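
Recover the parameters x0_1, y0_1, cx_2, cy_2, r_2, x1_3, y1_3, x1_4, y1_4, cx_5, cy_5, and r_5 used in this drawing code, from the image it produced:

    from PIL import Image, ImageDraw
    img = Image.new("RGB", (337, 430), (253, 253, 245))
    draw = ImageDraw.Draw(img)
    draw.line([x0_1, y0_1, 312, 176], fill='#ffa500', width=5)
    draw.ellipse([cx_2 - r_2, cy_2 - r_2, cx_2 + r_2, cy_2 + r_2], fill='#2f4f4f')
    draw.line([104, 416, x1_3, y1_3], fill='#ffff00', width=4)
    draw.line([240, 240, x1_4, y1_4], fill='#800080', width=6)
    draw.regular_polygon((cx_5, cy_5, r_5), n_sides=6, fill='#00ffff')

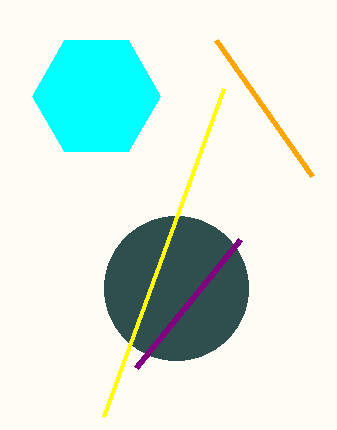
x0_1 = 216
y0_1 = 40
cx_2 = 176
cy_2 = 288
r_2 = 72
x1_3 = 224
y1_3 = 88
x1_4 = 136
y1_4 = 368
cx_5 = 96
cy_5 = 96
r_5 = 64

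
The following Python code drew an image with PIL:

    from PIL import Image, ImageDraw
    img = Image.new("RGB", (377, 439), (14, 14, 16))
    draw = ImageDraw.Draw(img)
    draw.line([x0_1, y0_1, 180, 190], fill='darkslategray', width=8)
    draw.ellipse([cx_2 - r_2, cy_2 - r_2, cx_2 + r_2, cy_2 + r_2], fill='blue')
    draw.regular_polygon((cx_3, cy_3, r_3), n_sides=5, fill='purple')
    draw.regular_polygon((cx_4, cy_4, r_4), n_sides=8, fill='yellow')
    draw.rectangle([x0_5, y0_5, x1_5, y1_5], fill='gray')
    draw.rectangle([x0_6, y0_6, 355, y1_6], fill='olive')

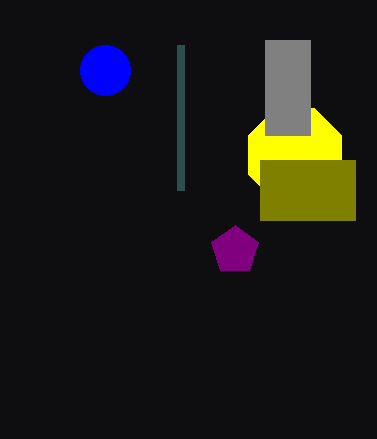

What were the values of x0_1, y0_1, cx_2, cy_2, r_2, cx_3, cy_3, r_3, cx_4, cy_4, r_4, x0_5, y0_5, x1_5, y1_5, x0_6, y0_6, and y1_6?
x0_1 = 180
y0_1 = 45
cx_2 = 105
cy_2 = 70
r_2 = 25
cx_3 = 235
cy_3 = 250
r_3 = 25
cx_4 = 295
cy_4 = 155
r_4 = 50
x0_5 = 265
y0_5 = 40
x1_5 = 310
y1_5 = 135
x0_6 = 260
y0_6 = 160
y1_6 = 220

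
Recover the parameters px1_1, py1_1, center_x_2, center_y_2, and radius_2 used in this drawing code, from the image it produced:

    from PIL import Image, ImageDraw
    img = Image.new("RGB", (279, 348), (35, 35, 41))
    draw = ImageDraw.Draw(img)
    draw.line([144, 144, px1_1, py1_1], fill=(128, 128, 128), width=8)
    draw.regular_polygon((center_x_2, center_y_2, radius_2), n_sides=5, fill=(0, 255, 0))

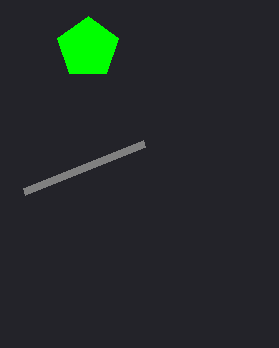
px1_1 = 24
py1_1 = 192
center_x_2 = 88
center_y_2 = 48
radius_2 = 32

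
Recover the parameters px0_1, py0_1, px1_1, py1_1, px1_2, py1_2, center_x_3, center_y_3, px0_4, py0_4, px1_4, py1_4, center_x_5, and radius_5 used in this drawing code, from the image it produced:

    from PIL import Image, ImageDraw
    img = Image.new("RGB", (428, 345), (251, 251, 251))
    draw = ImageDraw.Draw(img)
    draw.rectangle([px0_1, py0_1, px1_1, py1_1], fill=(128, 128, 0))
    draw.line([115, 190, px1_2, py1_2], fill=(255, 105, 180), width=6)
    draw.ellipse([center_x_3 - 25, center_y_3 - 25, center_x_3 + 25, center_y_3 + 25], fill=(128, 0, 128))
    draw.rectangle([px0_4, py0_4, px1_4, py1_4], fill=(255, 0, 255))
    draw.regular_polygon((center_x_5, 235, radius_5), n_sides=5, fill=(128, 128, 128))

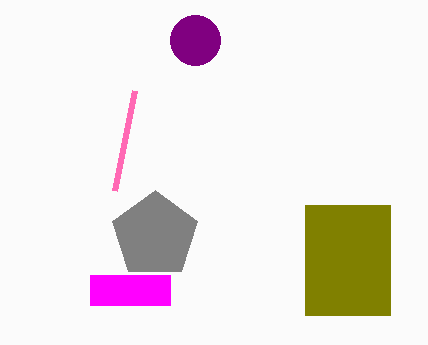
px0_1 = 305, py0_1 = 205, px1_1 = 390, py1_1 = 315, px1_2 = 135, py1_2 = 90, center_x_3 = 195, center_y_3 = 40, px0_4 = 90, py0_4 = 275, px1_4 = 170, py1_4 = 305, center_x_5 = 155, radius_5 = 45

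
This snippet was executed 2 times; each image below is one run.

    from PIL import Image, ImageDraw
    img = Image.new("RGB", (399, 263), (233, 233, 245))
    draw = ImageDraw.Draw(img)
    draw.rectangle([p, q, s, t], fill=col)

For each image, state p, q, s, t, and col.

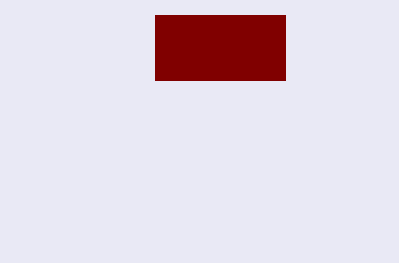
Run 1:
p = 155
q = 15
s = 285
t = 80
col = 'maroon'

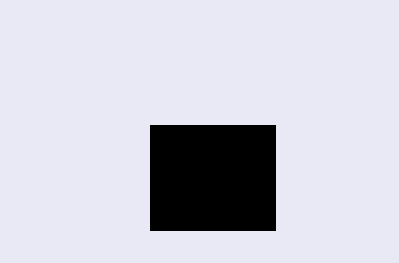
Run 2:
p = 150
q = 125
s = 275
t = 230
col = 'black'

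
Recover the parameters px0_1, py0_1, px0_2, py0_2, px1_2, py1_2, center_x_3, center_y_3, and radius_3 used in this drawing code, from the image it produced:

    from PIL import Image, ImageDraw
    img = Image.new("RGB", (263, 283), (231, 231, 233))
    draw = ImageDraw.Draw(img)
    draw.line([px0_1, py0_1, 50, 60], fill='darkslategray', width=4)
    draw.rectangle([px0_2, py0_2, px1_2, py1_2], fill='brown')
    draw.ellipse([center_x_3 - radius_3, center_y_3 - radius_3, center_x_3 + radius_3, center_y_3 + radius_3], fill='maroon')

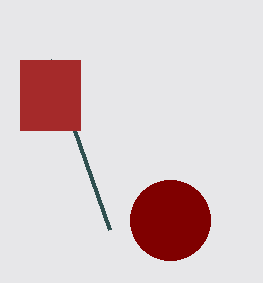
px0_1 = 110; py0_1 = 230; px0_2 = 20; py0_2 = 60; px1_2 = 80; py1_2 = 130; center_x_3 = 170; center_y_3 = 220; radius_3 = 40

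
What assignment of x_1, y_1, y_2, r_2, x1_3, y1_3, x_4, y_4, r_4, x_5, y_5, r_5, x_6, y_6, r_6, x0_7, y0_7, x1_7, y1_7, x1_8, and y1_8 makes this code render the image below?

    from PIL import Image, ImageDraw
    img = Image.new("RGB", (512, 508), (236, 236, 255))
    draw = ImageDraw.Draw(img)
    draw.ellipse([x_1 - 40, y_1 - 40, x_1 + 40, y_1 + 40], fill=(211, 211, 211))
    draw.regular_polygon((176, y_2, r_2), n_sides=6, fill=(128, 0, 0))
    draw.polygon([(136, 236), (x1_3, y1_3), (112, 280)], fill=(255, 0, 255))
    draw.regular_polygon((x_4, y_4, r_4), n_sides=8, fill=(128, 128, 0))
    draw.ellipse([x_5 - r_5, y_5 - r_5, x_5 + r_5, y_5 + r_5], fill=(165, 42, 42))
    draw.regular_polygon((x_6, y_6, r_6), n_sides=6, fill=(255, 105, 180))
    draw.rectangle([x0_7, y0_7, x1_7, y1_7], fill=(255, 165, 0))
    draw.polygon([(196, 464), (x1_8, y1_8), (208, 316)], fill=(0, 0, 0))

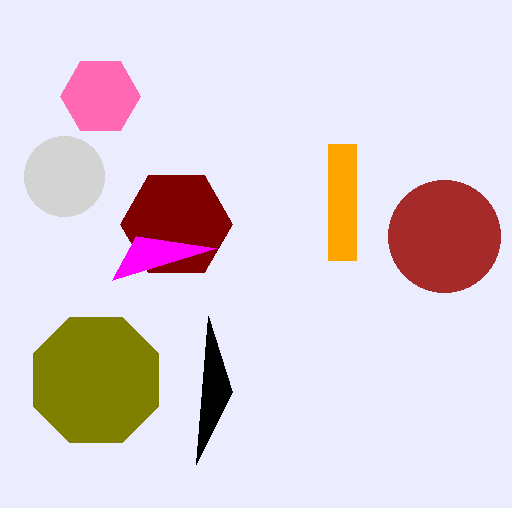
x_1 = 64, y_1 = 176, y_2 = 224, r_2 = 56, x1_3 = 216, y1_3 = 248, x_4 = 96, y_4 = 380, r_4 = 68, x_5 = 444, y_5 = 236, r_5 = 56, x_6 = 100, y_6 = 96, r_6 = 40, x0_7 = 328, y0_7 = 144, x1_7 = 356, y1_7 = 260, x1_8 = 232, y1_8 = 392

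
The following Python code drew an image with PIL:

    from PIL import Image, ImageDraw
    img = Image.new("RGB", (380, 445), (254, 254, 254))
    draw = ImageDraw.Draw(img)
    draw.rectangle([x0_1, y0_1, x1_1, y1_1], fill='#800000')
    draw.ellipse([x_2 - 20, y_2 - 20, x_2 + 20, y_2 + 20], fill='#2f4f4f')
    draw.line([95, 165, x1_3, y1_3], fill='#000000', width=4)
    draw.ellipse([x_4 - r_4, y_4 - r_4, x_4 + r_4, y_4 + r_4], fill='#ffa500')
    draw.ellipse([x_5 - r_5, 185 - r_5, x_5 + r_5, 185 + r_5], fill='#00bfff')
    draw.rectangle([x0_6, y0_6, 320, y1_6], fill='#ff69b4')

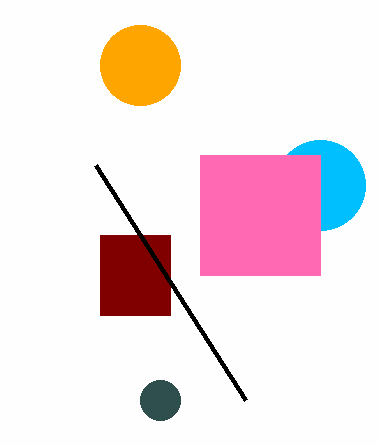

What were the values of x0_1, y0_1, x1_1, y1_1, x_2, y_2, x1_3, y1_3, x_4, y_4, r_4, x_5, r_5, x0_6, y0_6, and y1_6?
x0_1 = 100; y0_1 = 235; x1_1 = 170; y1_1 = 315; x_2 = 160; y_2 = 400; x1_3 = 245; y1_3 = 400; x_4 = 140; y_4 = 65; r_4 = 40; x_5 = 320; r_5 = 45; x0_6 = 200; y0_6 = 155; y1_6 = 275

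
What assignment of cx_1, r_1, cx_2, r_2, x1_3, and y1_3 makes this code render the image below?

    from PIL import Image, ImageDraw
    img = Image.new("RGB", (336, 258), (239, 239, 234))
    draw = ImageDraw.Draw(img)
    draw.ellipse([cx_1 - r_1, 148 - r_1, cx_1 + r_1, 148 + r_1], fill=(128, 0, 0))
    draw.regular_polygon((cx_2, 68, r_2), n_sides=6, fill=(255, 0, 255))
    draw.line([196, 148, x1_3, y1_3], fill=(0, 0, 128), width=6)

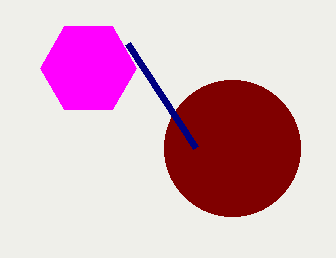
cx_1 = 232, r_1 = 68, cx_2 = 88, r_2 = 48, x1_3 = 128, y1_3 = 44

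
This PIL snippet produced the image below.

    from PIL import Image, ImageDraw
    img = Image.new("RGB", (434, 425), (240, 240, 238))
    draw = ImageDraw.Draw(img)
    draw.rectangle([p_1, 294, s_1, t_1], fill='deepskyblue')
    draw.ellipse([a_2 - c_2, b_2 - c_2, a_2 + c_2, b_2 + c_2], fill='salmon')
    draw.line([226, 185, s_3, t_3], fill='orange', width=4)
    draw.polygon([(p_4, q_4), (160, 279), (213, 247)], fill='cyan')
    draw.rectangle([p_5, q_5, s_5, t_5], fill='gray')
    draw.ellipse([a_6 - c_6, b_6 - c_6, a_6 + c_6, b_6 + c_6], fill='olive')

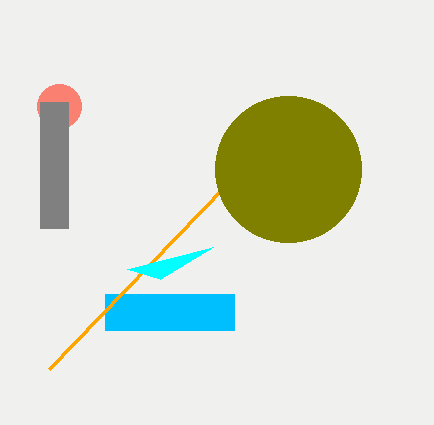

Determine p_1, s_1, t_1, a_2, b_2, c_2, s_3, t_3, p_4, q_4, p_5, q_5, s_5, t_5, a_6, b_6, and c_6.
p_1 = 105, s_1 = 234, t_1 = 330, a_2 = 59, b_2 = 106, c_2 = 22, s_3 = 49, t_3 = 369, p_4 = 127, q_4 = 269, p_5 = 40, q_5 = 102, s_5 = 68, t_5 = 228, a_6 = 288, b_6 = 169, c_6 = 73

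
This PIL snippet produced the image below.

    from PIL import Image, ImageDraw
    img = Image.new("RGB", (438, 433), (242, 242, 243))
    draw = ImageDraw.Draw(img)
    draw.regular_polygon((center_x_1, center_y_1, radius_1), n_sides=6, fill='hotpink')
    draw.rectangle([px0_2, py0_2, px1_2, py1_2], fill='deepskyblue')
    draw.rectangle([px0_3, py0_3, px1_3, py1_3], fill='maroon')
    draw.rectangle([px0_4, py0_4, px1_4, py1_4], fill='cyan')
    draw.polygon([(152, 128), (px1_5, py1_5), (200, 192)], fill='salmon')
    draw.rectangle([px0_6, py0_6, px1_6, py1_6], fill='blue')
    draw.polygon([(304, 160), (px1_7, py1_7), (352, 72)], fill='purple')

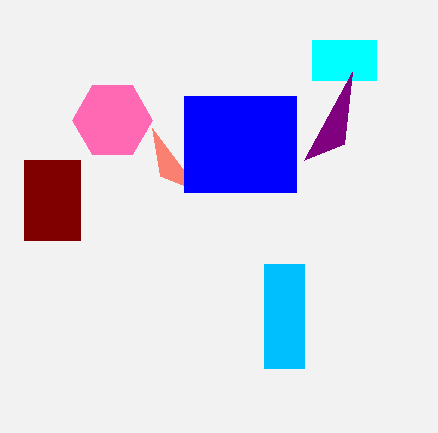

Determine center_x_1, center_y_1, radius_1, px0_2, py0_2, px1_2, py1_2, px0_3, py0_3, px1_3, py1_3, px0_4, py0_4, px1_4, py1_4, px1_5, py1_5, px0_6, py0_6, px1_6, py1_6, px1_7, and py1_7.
center_x_1 = 112, center_y_1 = 120, radius_1 = 40, px0_2 = 264, py0_2 = 264, px1_2 = 304, py1_2 = 368, px0_3 = 24, py0_3 = 160, px1_3 = 80, py1_3 = 240, px0_4 = 312, py0_4 = 40, px1_4 = 376, py1_4 = 80, px1_5 = 160, py1_5 = 176, px0_6 = 184, py0_6 = 96, px1_6 = 296, py1_6 = 192, px1_7 = 344, py1_7 = 144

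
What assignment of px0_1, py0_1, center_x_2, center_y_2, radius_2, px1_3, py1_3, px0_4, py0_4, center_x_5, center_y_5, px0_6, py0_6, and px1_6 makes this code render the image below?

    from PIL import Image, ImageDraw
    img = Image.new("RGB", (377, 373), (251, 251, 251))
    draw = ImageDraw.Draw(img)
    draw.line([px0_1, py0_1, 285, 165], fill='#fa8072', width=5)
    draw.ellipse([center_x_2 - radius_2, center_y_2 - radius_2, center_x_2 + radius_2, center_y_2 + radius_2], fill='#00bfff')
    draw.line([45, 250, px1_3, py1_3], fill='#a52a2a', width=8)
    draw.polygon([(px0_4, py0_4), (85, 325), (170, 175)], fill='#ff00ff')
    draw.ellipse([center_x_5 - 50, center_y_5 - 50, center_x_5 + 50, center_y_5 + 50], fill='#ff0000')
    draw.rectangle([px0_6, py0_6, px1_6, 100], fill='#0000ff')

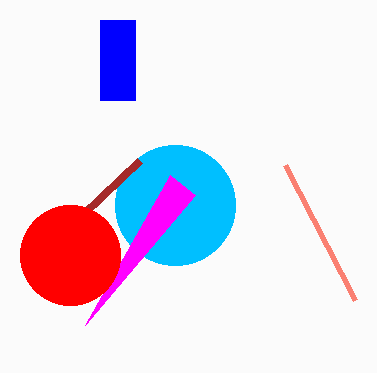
px0_1 = 355, py0_1 = 300, center_x_2 = 175, center_y_2 = 205, radius_2 = 60, px1_3 = 140, py1_3 = 160, px0_4 = 195, py0_4 = 195, center_x_5 = 70, center_y_5 = 255, px0_6 = 100, py0_6 = 20, px1_6 = 135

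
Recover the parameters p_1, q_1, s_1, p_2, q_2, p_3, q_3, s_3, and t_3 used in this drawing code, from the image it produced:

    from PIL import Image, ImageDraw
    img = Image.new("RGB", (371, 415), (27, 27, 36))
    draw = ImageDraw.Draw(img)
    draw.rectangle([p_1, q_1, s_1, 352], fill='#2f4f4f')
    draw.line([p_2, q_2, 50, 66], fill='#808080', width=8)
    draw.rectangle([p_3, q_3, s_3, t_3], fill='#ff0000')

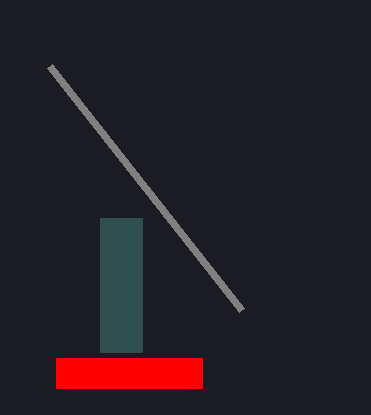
p_1 = 100, q_1 = 218, s_1 = 142, p_2 = 242, q_2 = 310, p_3 = 56, q_3 = 358, s_3 = 202, t_3 = 388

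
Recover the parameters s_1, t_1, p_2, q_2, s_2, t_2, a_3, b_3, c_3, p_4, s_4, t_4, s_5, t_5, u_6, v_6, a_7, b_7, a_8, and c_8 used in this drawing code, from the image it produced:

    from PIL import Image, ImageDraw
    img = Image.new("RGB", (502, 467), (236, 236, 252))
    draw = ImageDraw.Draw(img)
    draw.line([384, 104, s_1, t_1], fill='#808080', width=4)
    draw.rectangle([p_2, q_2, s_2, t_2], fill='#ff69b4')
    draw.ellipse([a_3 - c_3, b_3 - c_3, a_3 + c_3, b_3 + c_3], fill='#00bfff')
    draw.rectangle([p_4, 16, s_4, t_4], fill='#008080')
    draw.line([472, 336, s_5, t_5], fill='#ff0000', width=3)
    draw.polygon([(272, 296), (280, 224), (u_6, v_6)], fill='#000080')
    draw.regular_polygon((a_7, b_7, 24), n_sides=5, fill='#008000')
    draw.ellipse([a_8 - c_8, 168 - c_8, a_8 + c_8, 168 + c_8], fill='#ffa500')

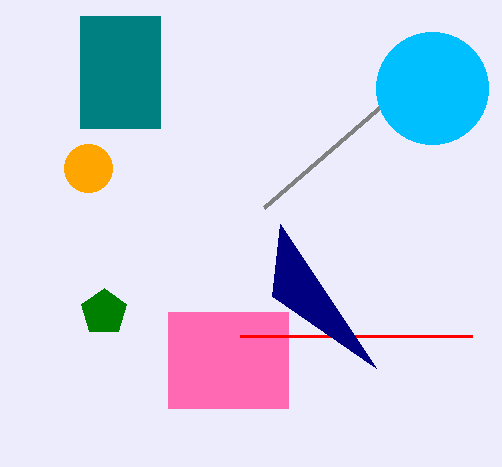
s_1 = 264, t_1 = 208, p_2 = 168, q_2 = 312, s_2 = 288, t_2 = 408, a_3 = 432, b_3 = 88, c_3 = 56, p_4 = 80, s_4 = 160, t_4 = 128, s_5 = 240, t_5 = 336, u_6 = 376, v_6 = 368, a_7 = 104, b_7 = 312, a_8 = 88, c_8 = 24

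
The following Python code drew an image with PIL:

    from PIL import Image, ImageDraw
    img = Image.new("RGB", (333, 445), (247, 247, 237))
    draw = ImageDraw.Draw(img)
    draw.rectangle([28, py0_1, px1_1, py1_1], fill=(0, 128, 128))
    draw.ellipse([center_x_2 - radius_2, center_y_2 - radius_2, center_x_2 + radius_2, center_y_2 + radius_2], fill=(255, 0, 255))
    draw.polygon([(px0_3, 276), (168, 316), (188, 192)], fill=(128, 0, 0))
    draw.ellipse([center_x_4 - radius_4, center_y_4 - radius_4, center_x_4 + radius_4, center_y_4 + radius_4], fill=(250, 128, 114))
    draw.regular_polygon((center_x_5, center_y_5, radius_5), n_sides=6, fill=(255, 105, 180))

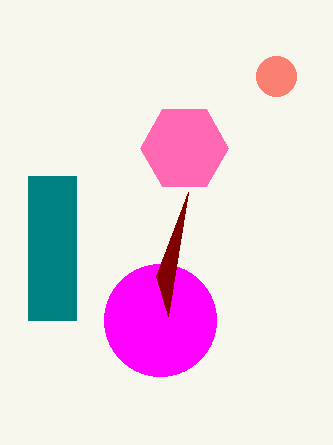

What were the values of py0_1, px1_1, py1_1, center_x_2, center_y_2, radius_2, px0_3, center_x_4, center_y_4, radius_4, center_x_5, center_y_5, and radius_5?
py0_1 = 176
px1_1 = 76
py1_1 = 320
center_x_2 = 160
center_y_2 = 320
radius_2 = 56
px0_3 = 156
center_x_4 = 276
center_y_4 = 76
radius_4 = 20
center_x_5 = 184
center_y_5 = 148
radius_5 = 44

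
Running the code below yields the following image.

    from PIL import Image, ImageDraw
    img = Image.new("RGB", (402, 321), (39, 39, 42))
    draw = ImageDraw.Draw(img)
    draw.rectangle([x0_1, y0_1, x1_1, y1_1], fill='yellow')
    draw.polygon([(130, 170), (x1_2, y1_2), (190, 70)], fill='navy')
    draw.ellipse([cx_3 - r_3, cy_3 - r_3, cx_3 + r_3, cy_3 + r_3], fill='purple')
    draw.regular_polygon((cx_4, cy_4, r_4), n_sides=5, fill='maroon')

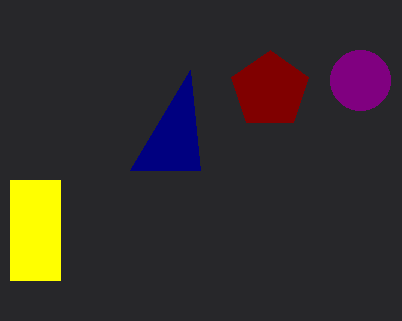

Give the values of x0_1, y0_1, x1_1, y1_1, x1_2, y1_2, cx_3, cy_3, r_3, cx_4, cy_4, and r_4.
x0_1 = 10
y0_1 = 180
x1_1 = 60
y1_1 = 280
x1_2 = 200
y1_2 = 170
cx_3 = 360
cy_3 = 80
r_3 = 30
cx_4 = 270
cy_4 = 90
r_4 = 40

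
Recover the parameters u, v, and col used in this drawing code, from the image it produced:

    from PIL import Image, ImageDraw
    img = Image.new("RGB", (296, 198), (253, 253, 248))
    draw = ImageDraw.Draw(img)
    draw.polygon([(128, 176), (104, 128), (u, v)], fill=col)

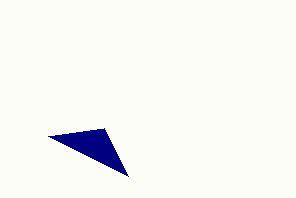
u = 48, v = 136, col = 'navy'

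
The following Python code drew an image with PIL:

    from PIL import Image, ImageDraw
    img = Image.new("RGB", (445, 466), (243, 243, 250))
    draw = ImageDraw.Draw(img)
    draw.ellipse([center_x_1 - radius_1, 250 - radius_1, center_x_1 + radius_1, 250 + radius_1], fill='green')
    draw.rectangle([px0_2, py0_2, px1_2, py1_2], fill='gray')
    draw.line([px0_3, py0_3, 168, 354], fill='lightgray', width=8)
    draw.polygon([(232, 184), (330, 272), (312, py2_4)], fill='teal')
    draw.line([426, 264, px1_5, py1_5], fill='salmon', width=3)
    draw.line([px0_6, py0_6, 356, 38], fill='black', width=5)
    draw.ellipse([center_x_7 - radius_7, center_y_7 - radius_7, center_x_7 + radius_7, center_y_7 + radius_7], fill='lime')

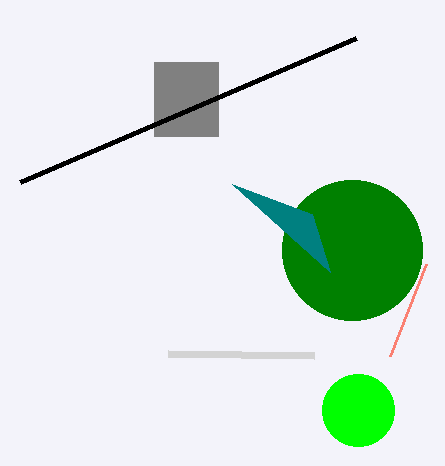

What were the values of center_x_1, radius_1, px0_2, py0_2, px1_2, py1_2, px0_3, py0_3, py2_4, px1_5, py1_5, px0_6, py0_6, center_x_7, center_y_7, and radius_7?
center_x_1 = 352; radius_1 = 70; px0_2 = 154; py0_2 = 62; px1_2 = 218; py1_2 = 136; px0_3 = 314; py0_3 = 356; py2_4 = 214; px1_5 = 390; py1_5 = 356; px0_6 = 20; py0_6 = 182; center_x_7 = 358; center_y_7 = 410; radius_7 = 36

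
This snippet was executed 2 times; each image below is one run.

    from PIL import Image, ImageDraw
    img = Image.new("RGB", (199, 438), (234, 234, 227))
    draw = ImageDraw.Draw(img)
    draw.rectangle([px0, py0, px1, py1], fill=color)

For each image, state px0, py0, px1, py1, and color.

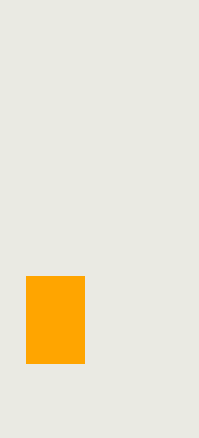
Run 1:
px0 = 26
py0 = 276
px1 = 84
py1 = 363
color = 'orange'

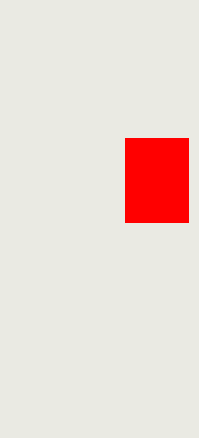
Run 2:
px0 = 125
py0 = 138
px1 = 188
py1 = 222
color = 'red'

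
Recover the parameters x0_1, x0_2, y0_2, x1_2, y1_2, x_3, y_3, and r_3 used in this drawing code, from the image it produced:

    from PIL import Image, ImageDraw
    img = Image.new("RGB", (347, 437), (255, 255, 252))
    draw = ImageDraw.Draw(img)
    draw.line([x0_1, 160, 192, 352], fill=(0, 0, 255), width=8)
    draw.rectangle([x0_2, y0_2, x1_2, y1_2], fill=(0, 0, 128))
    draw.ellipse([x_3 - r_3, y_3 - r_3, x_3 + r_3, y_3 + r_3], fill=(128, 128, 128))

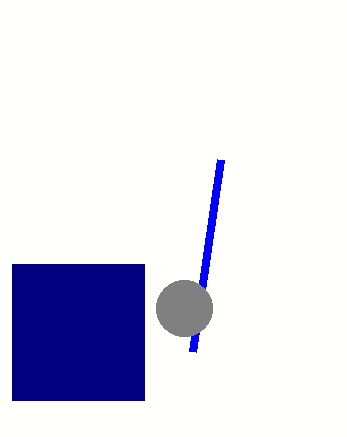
x0_1 = 220, x0_2 = 12, y0_2 = 264, x1_2 = 144, y1_2 = 400, x_3 = 184, y_3 = 308, r_3 = 28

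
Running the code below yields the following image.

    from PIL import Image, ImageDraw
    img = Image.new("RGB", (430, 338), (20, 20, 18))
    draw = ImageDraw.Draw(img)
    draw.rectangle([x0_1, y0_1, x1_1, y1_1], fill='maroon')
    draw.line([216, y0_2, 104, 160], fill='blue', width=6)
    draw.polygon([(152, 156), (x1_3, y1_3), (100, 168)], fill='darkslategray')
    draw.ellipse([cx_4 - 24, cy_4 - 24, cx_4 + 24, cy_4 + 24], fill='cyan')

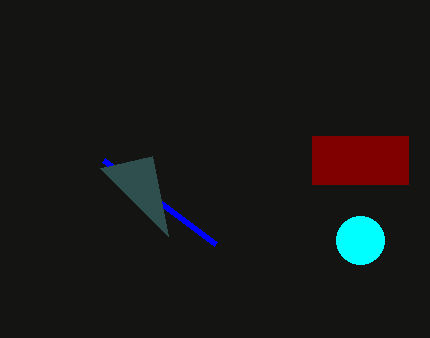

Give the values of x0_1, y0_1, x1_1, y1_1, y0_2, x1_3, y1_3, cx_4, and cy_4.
x0_1 = 312
y0_1 = 136
x1_1 = 408
y1_1 = 184
y0_2 = 244
x1_3 = 168
y1_3 = 236
cx_4 = 360
cy_4 = 240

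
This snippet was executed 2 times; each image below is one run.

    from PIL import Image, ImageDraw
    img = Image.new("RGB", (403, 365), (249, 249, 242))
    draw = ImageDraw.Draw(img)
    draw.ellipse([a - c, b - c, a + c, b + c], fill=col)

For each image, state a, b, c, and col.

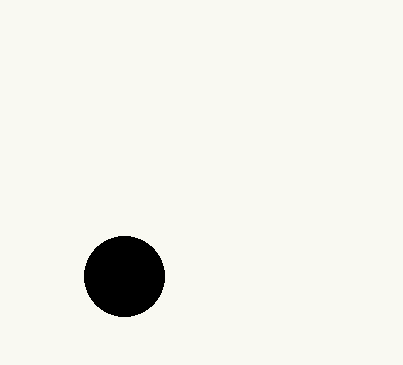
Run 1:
a = 124; b = 276; c = 40; col = 'black'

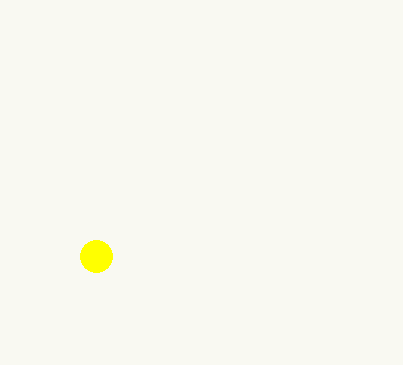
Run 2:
a = 96, b = 256, c = 16, col = 'yellow'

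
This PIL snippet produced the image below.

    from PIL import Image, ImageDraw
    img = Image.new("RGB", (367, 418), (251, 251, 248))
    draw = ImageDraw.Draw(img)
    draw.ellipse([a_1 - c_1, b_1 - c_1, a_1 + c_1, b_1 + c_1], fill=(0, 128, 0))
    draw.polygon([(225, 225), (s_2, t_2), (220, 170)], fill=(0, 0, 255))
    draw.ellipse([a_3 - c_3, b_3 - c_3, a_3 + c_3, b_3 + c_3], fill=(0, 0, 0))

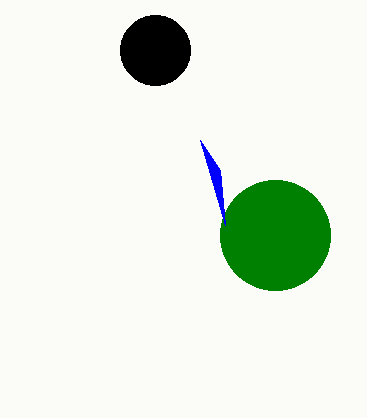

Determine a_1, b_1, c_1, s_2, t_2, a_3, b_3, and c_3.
a_1 = 275, b_1 = 235, c_1 = 55, s_2 = 200, t_2 = 140, a_3 = 155, b_3 = 50, c_3 = 35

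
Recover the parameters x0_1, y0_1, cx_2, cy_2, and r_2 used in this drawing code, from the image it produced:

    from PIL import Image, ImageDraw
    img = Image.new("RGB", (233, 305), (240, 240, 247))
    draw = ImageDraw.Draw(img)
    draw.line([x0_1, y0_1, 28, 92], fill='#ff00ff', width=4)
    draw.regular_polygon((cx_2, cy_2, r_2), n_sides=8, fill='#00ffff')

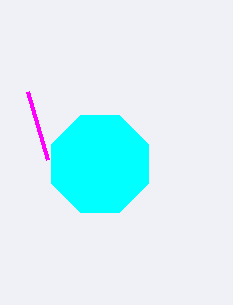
x0_1 = 48, y0_1 = 160, cx_2 = 100, cy_2 = 164, r_2 = 52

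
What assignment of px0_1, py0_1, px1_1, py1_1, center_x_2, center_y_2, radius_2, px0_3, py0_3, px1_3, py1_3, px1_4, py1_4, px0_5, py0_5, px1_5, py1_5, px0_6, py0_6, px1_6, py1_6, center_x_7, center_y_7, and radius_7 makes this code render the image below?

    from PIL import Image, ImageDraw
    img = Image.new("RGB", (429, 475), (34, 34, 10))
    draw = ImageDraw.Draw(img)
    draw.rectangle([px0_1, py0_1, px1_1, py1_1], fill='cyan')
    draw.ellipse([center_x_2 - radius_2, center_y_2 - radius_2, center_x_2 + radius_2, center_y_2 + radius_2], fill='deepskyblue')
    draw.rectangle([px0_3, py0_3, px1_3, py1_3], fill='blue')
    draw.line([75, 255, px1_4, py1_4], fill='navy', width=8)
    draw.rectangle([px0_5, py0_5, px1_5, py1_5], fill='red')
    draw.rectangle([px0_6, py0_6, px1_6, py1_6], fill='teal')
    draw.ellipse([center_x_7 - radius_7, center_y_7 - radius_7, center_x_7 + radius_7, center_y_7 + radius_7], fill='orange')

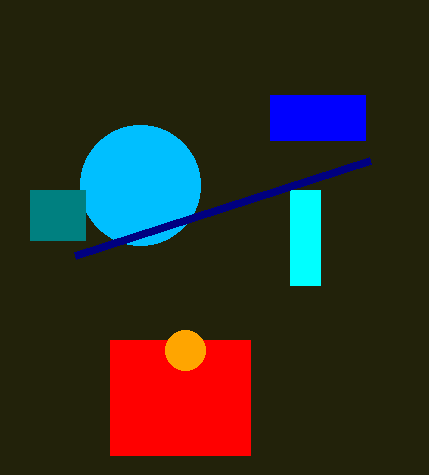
px0_1 = 290, py0_1 = 190, px1_1 = 320, py1_1 = 285, center_x_2 = 140, center_y_2 = 185, radius_2 = 60, px0_3 = 270, py0_3 = 95, px1_3 = 365, py1_3 = 140, px1_4 = 370, py1_4 = 160, px0_5 = 110, py0_5 = 340, px1_5 = 250, py1_5 = 455, px0_6 = 30, py0_6 = 190, px1_6 = 85, py1_6 = 240, center_x_7 = 185, center_y_7 = 350, radius_7 = 20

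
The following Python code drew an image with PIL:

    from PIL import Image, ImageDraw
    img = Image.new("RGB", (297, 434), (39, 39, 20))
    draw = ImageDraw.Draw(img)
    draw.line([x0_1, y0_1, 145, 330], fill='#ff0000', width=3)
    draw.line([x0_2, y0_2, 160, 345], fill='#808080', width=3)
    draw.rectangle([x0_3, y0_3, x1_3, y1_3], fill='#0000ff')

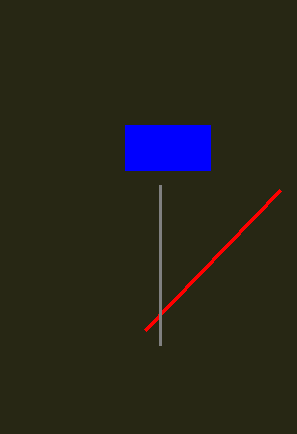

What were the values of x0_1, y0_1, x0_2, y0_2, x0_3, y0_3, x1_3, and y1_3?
x0_1 = 280
y0_1 = 190
x0_2 = 160
y0_2 = 185
x0_3 = 125
y0_3 = 125
x1_3 = 210
y1_3 = 170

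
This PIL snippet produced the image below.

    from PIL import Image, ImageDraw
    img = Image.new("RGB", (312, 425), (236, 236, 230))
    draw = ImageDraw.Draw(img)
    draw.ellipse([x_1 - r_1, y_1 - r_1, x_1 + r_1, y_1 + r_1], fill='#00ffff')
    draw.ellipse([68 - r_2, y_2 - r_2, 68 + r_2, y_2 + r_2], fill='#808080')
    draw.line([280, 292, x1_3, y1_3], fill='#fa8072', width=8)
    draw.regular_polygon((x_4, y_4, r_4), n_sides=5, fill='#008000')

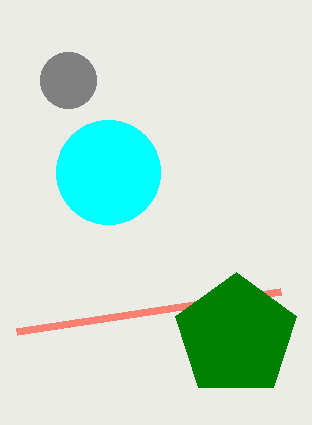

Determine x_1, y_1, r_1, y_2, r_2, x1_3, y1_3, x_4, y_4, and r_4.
x_1 = 108, y_1 = 172, r_1 = 52, y_2 = 80, r_2 = 28, x1_3 = 16, y1_3 = 332, x_4 = 236, y_4 = 336, r_4 = 64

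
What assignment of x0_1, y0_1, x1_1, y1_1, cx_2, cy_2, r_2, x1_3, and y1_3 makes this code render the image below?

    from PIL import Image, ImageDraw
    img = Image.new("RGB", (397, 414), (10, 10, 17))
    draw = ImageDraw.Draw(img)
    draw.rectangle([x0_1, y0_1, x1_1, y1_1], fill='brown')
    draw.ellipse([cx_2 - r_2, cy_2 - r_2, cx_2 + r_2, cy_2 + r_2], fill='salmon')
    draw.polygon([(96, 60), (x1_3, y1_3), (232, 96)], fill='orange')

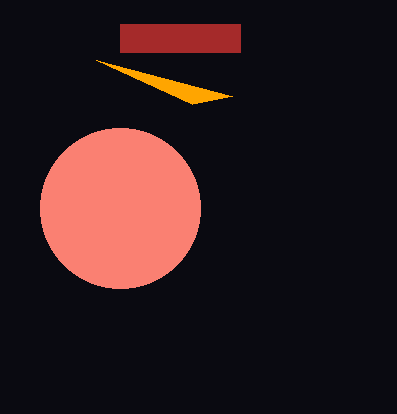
x0_1 = 120
y0_1 = 24
x1_1 = 240
y1_1 = 52
cx_2 = 120
cy_2 = 208
r_2 = 80
x1_3 = 192
y1_3 = 104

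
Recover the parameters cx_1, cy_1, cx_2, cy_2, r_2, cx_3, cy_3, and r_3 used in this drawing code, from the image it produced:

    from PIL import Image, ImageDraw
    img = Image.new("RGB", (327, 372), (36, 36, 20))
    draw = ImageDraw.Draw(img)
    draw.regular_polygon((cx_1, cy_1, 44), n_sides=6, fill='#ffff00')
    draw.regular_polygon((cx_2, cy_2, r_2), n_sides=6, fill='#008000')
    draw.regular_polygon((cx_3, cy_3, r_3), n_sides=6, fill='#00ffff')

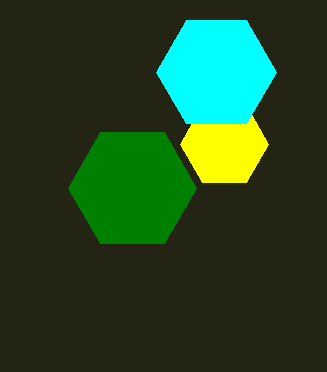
cx_1 = 224, cy_1 = 144, cx_2 = 132, cy_2 = 188, r_2 = 64, cx_3 = 216, cy_3 = 72, r_3 = 60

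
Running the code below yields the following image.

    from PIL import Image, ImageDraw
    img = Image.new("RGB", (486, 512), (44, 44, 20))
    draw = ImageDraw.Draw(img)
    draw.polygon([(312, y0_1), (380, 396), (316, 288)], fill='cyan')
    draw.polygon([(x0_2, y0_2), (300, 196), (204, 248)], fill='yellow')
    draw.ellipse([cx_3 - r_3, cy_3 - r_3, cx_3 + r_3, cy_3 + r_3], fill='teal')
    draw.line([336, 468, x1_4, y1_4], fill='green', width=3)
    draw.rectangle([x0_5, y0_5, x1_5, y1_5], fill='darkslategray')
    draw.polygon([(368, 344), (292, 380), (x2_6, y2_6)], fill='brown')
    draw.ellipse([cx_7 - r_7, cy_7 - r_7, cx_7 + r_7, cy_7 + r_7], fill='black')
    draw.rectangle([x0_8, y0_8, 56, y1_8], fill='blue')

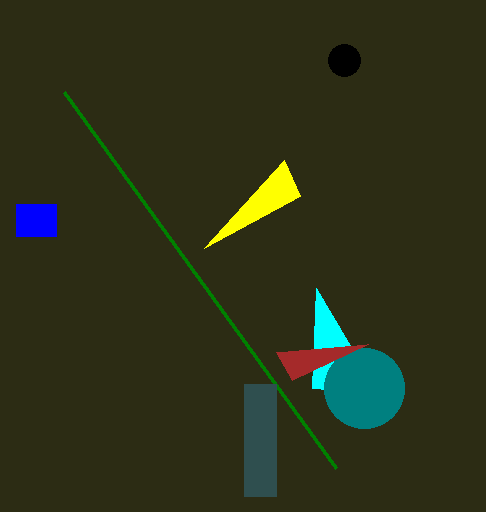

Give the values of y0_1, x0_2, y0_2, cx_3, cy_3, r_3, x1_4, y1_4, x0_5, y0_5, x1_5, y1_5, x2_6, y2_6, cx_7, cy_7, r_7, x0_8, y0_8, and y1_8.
y0_1 = 388, x0_2 = 284, y0_2 = 160, cx_3 = 364, cy_3 = 388, r_3 = 40, x1_4 = 64, y1_4 = 92, x0_5 = 244, y0_5 = 384, x1_5 = 276, y1_5 = 496, x2_6 = 276, y2_6 = 352, cx_7 = 344, cy_7 = 60, r_7 = 16, x0_8 = 16, y0_8 = 204, y1_8 = 236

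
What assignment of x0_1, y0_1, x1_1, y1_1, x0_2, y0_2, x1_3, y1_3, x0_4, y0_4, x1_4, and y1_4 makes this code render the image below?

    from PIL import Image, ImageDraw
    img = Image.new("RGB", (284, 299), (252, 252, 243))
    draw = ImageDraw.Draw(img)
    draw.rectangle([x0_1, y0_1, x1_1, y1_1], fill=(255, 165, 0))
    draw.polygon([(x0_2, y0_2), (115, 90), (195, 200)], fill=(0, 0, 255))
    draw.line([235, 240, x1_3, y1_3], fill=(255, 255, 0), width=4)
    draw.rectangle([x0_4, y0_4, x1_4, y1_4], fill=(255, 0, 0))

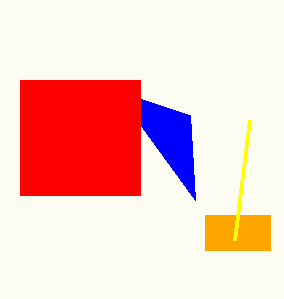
x0_1 = 205, y0_1 = 215, x1_1 = 270, y1_1 = 250, x0_2 = 190, y0_2 = 115, x1_3 = 250, y1_3 = 120, x0_4 = 20, y0_4 = 80, x1_4 = 140, y1_4 = 195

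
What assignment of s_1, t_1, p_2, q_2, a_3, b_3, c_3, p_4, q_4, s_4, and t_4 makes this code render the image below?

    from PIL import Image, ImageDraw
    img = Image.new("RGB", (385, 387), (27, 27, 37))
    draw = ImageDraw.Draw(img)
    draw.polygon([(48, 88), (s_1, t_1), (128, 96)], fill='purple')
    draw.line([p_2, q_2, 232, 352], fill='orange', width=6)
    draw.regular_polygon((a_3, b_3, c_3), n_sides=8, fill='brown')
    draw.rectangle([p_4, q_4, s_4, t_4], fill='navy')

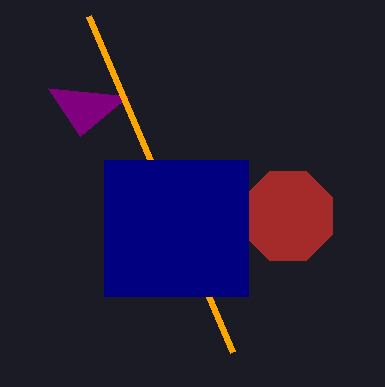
s_1 = 80
t_1 = 136
p_2 = 88
q_2 = 16
a_3 = 288
b_3 = 216
c_3 = 48
p_4 = 104
q_4 = 160
s_4 = 248
t_4 = 296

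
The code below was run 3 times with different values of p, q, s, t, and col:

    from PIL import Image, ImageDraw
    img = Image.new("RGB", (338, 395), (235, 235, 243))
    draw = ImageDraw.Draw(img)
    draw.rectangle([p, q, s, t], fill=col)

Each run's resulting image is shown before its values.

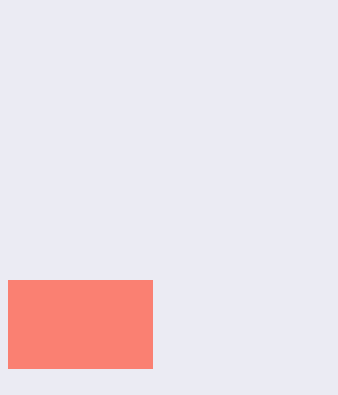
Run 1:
p = 8; q = 280; s = 152; t = 368; col = 'salmon'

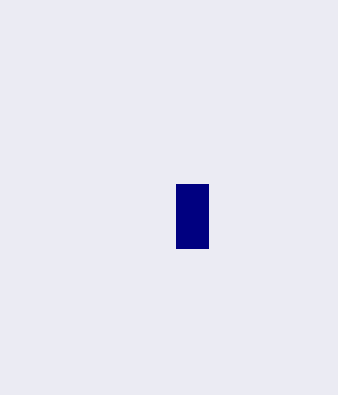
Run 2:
p = 176; q = 184; s = 208; t = 248; col = 'navy'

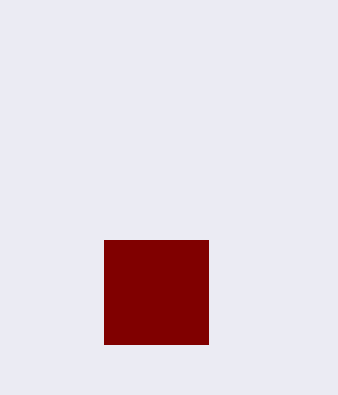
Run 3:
p = 104; q = 240; s = 208; t = 344; col = 'maroon'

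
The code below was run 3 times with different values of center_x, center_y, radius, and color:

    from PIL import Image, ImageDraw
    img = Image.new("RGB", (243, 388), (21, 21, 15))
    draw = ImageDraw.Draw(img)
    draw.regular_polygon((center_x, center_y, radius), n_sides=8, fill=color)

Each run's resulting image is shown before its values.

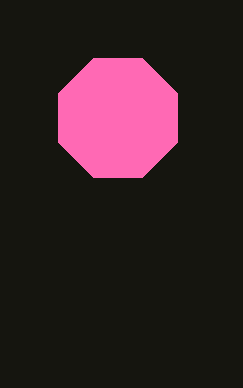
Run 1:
center_x = 118; center_y = 118; radius = 64; color = 'hotpink'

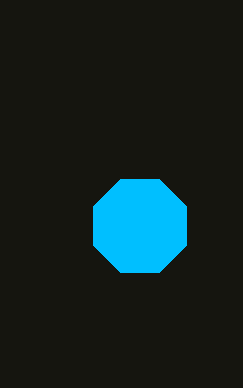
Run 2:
center_x = 140; center_y = 226; radius = 50; color = 'deepskyblue'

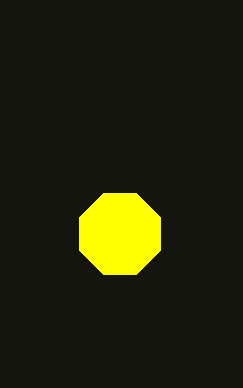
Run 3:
center_x = 120; center_y = 234; radius = 44; color = 'yellow'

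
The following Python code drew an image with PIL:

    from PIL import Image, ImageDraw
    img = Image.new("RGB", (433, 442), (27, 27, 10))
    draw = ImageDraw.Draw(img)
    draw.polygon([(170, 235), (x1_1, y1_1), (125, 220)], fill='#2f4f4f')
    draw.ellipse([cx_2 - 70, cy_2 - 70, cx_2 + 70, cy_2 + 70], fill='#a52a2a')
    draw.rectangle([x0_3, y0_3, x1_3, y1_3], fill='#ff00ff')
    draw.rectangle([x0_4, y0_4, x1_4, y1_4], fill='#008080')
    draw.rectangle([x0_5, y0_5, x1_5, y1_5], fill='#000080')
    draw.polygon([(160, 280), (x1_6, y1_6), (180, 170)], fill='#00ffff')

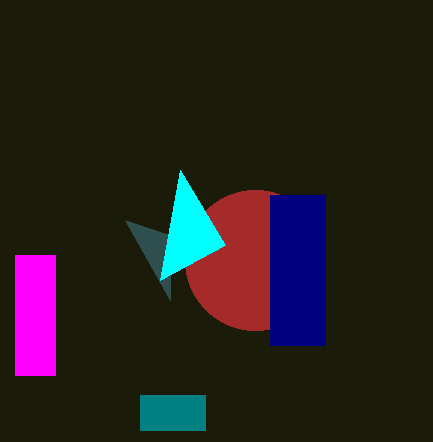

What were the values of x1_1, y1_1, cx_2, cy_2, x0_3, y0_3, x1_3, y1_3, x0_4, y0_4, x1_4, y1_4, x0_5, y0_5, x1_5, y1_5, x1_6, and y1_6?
x1_1 = 170
y1_1 = 300
cx_2 = 255
cy_2 = 260
x0_3 = 15
y0_3 = 255
x1_3 = 55
y1_3 = 375
x0_4 = 140
y0_4 = 395
x1_4 = 205
y1_4 = 430
x0_5 = 270
y0_5 = 195
x1_5 = 325
y1_5 = 345
x1_6 = 225
y1_6 = 245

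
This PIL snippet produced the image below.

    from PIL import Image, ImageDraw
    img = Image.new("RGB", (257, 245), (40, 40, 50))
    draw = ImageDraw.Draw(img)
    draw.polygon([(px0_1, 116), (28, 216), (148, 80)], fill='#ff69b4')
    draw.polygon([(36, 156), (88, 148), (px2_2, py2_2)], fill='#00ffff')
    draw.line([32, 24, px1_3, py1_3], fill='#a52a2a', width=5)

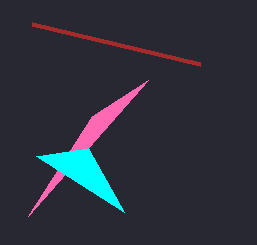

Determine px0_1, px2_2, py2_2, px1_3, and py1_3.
px0_1 = 92
px2_2 = 124
py2_2 = 212
px1_3 = 200
py1_3 = 64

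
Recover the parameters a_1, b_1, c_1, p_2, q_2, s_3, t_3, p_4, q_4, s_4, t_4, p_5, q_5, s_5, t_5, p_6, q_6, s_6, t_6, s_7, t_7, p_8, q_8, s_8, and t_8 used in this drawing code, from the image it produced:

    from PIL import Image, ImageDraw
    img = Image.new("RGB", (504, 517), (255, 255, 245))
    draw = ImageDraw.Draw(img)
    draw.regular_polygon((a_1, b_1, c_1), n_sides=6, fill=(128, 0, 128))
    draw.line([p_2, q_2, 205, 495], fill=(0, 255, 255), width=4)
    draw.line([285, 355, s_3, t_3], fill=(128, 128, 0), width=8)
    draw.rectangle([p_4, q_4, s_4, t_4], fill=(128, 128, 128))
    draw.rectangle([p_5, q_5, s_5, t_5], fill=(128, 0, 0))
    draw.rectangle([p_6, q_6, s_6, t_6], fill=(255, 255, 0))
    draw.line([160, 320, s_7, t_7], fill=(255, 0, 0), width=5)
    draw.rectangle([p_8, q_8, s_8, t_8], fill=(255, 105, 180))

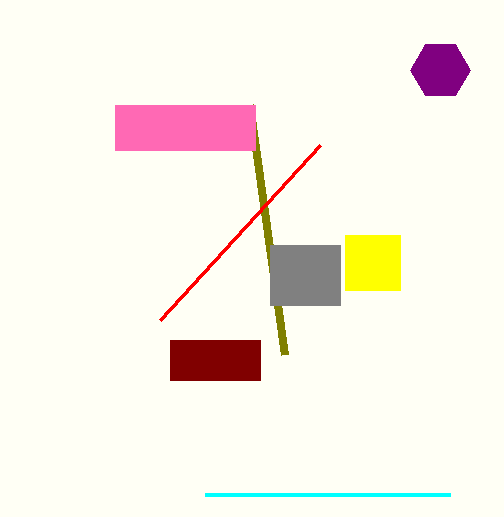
a_1 = 440; b_1 = 70; c_1 = 30; p_2 = 450; q_2 = 495; s_3 = 250; t_3 = 105; p_4 = 270; q_4 = 245; s_4 = 340; t_4 = 305; p_5 = 170; q_5 = 340; s_5 = 260; t_5 = 380; p_6 = 345; q_6 = 235; s_6 = 400; t_6 = 290; s_7 = 320; t_7 = 145; p_8 = 115; q_8 = 105; s_8 = 255; t_8 = 150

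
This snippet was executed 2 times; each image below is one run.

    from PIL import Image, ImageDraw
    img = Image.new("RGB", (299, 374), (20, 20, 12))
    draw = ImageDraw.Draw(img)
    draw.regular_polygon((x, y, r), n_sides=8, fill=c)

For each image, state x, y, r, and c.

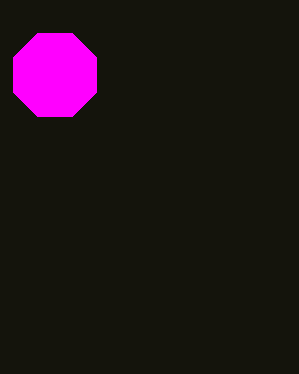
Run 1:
x = 55, y = 75, r = 45, c = 'magenta'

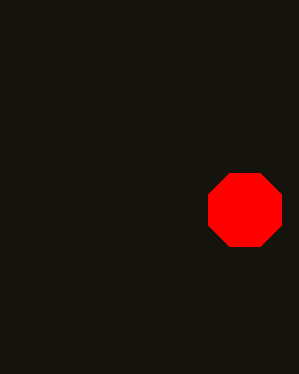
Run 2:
x = 245, y = 210, r = 40, c = 'red'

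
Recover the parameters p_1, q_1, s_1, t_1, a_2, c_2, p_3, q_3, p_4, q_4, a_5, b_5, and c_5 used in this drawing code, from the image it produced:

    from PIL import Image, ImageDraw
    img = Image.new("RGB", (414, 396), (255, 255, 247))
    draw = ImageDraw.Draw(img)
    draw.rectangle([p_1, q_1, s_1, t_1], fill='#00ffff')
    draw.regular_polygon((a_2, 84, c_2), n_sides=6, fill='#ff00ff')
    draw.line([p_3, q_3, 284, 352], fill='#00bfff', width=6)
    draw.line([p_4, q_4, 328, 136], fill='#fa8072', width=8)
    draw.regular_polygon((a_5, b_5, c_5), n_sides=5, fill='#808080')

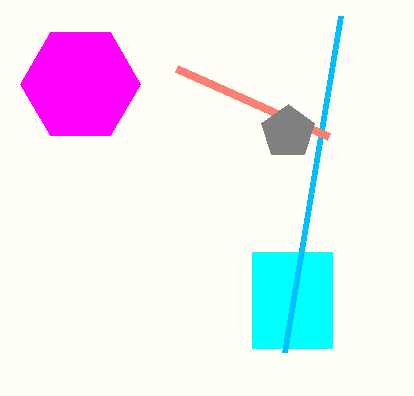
p_1 = 252; q_1 = 252; s_1 = 332; t_1 = 348; a_2 = 80; c_2 = 60; p_3 = 340; q_3 = 16; p_4 = 176; q_4 = 68; a_5 = 288; b_5 = 132; c_5 = 28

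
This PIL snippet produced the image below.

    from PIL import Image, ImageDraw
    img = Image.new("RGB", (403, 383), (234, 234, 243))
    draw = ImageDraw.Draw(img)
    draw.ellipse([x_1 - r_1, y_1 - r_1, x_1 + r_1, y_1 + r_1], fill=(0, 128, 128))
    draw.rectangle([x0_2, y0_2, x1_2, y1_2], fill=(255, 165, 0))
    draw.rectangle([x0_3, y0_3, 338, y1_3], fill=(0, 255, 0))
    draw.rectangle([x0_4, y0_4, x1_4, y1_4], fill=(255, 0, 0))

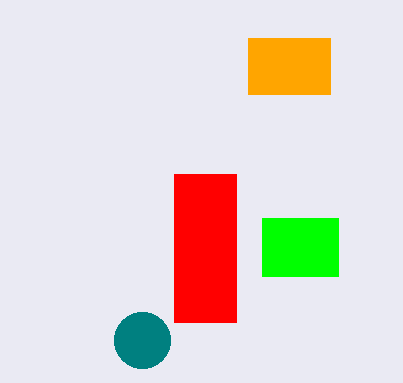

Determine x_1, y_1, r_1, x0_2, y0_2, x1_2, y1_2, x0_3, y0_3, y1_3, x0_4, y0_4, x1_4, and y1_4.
x_1 = 142; y_1 = 340; r_1 = 28; x0_2 = 248; y0_2 = 38; x1_2 = 330; y1_2 = 94; x0_3 = 262; y0_3 = 218; y1_3 = 276; x0_4 = 174; y0_4 = 174; x1_4 = 236; y1_4 = 322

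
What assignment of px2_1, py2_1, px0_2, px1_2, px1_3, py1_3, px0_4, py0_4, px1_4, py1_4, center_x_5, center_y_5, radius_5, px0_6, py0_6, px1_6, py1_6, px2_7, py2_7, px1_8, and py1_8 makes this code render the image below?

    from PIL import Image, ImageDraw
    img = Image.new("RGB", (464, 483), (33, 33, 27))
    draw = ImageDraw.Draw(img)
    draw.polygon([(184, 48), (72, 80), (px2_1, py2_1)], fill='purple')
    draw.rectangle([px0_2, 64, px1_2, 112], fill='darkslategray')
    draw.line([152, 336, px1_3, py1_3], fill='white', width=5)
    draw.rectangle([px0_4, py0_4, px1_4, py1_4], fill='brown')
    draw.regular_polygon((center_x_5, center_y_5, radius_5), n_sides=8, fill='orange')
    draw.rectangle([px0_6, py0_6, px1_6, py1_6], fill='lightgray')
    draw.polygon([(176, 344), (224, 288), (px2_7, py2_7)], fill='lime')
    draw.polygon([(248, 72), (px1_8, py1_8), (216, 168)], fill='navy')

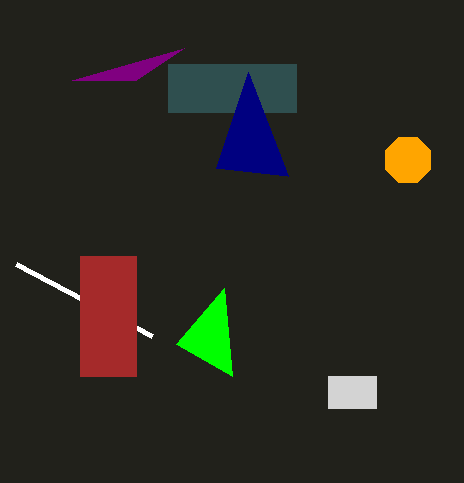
px2_1 = 136
py2_1 = 80
px0_2 = 168
px1_2 = 296
px1_3 = 16
py1_3 = 264
px0_4 = 80
py0_4 = 256
px1_4 = 136
py1_4 = 376
center_x_5 = 408
center_y_5 = 160
radius_5 = 24
px0_6 = 328
py0_6 = 376
px1_6 = 376
py1_6 = 408
px2_7 = 232
py2_7 = 376
px1_8 = 288
py1_8 = 176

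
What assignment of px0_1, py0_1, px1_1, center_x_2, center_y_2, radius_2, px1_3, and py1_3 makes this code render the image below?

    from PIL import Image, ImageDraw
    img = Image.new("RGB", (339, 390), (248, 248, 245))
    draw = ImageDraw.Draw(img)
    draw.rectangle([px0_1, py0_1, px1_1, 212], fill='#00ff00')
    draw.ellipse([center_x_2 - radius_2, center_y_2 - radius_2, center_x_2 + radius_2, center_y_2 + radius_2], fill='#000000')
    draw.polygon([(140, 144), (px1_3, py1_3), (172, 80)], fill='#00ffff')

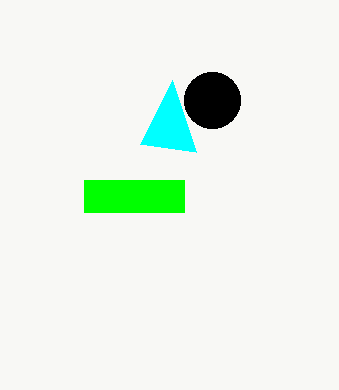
px0_1 = 84
py0_1 = 180
px1_1 = 184
center_x_2 = 212
center_y_2 = 100
radius_2 = 28
px1_3 = 196
py1_3 = 152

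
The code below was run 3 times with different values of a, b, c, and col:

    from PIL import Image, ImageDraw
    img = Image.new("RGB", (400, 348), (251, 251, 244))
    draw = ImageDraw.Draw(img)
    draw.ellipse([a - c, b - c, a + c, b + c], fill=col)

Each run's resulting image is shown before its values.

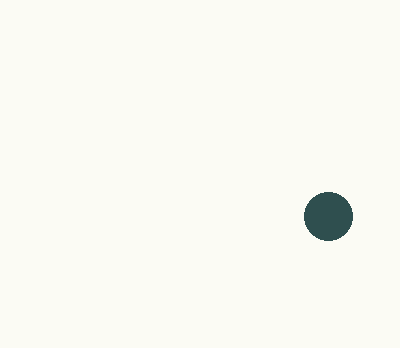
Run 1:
a = 328, b = 216, c = 24, col = 'darkslategray'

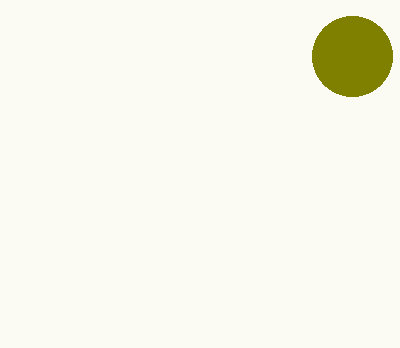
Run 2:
a = 352
b = 56
c = 40
col = 'olive'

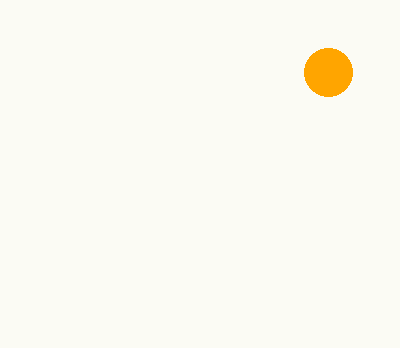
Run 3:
a = 328
b = 72
c = 24
col = 'orange'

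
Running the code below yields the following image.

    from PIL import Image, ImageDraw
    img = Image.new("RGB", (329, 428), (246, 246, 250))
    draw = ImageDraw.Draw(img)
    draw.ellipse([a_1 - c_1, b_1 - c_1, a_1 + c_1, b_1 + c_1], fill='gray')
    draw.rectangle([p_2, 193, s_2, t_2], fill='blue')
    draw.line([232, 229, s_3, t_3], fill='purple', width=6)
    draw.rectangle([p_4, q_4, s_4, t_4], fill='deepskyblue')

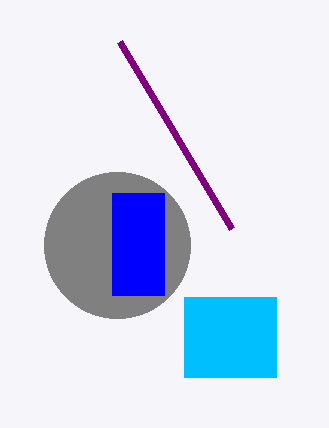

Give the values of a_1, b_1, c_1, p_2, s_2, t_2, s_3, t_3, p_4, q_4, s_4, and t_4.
a_1 = 117, b_1 = 245, c_1 = 73, p_2 = 112, s_2 = 164, t_2 = 295, s_3 = 120, t_3 = 42, p_4 = 184, q_4 = 297, s_4 = 276, t_4 = 377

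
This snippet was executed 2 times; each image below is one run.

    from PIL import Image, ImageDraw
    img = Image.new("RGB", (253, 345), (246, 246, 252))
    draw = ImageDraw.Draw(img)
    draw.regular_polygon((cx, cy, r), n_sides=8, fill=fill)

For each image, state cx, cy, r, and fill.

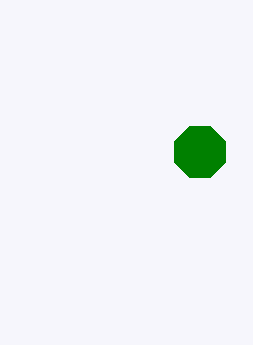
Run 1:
cx = 200, cy = 152, r = 28, fill = 'green'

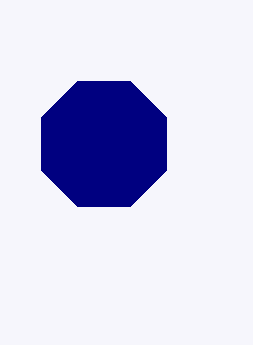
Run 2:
cx = 104, cy = 144, r = 68, fill = 'navy'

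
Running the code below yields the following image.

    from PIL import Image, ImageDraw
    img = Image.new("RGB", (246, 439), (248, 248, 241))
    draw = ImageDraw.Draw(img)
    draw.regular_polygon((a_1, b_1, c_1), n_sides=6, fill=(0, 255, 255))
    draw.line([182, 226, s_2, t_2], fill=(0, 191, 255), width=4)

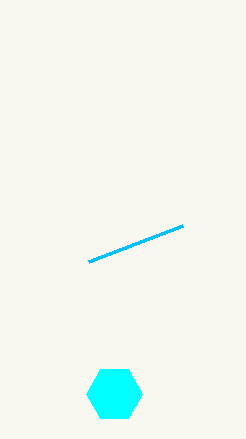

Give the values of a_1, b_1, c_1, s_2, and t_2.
a_1 = 114
b_1 = 394
c_1 = 28
s_2 = 88
t_2 = 262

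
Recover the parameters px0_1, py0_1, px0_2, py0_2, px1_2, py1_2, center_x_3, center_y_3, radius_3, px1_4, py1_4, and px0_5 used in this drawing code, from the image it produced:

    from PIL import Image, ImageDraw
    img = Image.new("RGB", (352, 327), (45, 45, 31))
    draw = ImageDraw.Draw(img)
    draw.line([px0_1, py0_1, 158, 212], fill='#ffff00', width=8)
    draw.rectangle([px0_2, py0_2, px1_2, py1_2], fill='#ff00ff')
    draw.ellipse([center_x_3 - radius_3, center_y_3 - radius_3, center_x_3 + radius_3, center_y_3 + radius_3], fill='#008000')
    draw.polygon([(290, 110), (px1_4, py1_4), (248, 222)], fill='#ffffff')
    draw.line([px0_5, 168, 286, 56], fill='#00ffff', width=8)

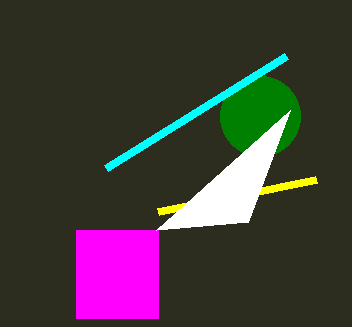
px0_1 = 316; py0_1 = 180; px0_2 = 76; py0_2 = 230; px1_2 = 158; py1_2 = 318; center_x_3 = 260; center_y_3 = 116; radius_3 = 40; px1_4 = 156; py1_4 = 230; px0_5 = 106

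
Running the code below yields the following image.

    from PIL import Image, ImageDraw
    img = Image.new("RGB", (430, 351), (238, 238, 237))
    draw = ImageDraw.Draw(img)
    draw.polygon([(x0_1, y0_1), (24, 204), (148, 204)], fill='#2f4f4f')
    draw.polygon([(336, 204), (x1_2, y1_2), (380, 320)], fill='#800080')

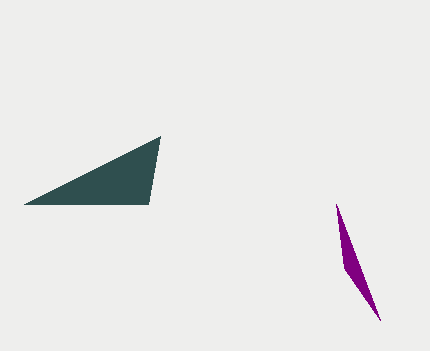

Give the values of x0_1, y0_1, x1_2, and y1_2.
x0_1 = 160
y0_1 = 136
x1_2 = 344
y1_2 = 268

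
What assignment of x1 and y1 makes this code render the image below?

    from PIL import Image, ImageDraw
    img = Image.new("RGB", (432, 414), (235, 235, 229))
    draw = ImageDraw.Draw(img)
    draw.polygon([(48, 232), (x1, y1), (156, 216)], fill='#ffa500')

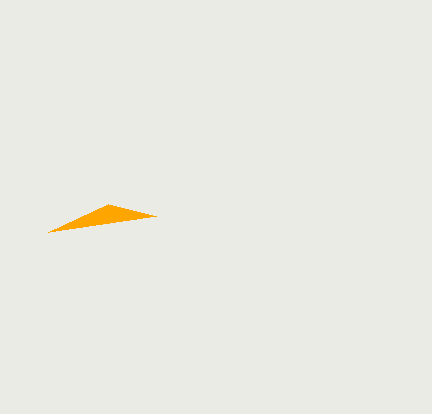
x1 = 108
y1 = 204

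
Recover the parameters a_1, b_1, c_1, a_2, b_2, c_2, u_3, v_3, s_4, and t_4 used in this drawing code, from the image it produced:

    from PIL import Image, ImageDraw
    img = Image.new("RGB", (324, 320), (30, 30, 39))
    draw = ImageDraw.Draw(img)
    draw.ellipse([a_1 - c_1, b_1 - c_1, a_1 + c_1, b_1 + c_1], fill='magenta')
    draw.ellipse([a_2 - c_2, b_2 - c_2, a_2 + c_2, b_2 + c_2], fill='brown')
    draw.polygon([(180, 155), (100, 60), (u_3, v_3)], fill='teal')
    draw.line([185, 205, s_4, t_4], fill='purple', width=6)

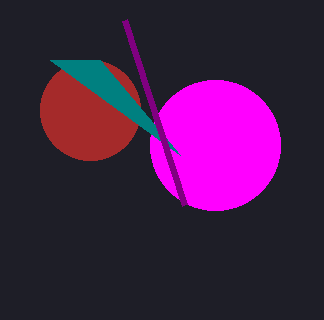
a_1 = 215; b_1 = 145; c_1 = 65; a_2 = 90; b_2 = 110; c_2 = 50; u_3 = 50; v_3 = 60; s_4 = 125; t_4 = 20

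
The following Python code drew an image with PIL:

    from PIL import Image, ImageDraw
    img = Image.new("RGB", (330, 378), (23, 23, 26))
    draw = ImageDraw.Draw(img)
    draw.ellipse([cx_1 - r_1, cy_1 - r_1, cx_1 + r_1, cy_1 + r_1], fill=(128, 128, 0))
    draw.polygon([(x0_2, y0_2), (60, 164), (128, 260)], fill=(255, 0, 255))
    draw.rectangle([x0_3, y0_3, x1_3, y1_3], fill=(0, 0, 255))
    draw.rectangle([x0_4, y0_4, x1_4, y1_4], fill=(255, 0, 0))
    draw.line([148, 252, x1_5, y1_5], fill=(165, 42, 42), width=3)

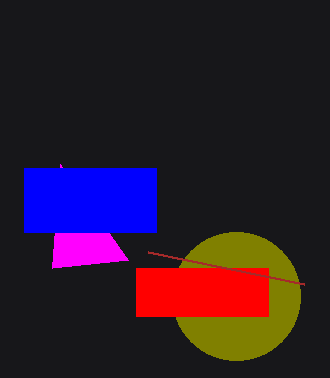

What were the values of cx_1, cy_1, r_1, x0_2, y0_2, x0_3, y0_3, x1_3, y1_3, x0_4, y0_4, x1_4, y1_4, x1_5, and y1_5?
cx_1 = 236
cy_1 = 296
r_1 = 64
x0_2 = 52
y0_2 = 268
x0_3 = 24
y0_3 = 168
x1_3 = 156
y1_3 = 232
x0_4 = 136
y0_4 = 268
x1_4 = 268
y1_4 = 316
x1_5 = 304
y1_5 = 284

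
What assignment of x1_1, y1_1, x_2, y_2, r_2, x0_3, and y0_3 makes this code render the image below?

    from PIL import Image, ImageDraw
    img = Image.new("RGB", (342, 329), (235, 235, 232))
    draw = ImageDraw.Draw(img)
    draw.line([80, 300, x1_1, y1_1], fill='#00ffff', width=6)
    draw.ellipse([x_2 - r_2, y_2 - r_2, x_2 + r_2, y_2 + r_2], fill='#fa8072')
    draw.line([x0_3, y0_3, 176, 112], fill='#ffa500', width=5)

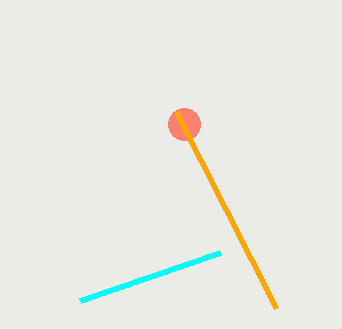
x1_1 = 220
y1_1 = 252
x_2 = 184
y_2 = 124
r_2 = 16
x0_3 = 276
y0_3 = 308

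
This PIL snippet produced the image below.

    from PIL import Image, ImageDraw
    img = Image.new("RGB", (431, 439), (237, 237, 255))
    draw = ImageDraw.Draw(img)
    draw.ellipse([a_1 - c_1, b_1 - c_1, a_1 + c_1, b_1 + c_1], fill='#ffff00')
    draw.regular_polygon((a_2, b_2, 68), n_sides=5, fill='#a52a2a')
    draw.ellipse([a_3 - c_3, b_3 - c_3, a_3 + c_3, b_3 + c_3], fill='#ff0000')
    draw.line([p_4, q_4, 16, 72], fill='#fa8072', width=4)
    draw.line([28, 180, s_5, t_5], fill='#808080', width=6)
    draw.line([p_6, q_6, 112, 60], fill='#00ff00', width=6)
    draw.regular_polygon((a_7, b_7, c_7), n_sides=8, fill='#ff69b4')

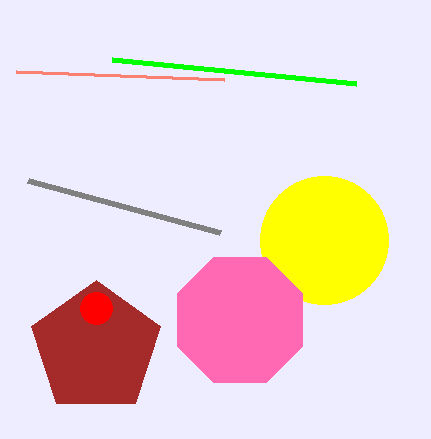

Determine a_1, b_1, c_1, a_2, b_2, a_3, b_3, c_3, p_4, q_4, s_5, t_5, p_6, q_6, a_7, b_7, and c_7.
a_1 = 324
b_1 = 240
c_1 = 64
a_2 = 96
b_2 = 348
a_3 = 96
b_3 = 308
c_3 = 16
p_4 = 224
q_4 = 80
s_5 = 220
t_5 = 232
p_6 = 356
q_6 = 84
a_7 = 240
b_7 = 320
c_7 = 68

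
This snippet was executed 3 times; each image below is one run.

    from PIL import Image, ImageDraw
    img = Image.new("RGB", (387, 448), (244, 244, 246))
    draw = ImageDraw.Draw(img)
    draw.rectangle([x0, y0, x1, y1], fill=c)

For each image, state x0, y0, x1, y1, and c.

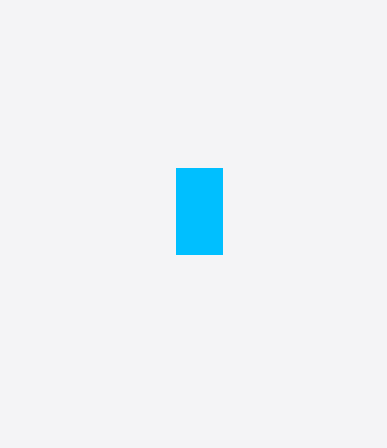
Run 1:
x0 = 176
y0 = 168
x1 = 222
y1 = 254
c = 'deepskyblue'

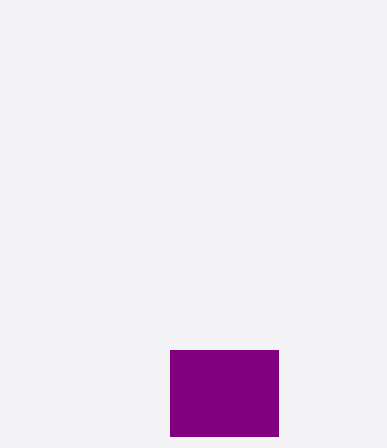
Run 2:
x0 = 170
y0 = 350
x1 = 278
y1 = 436
c = 'purple'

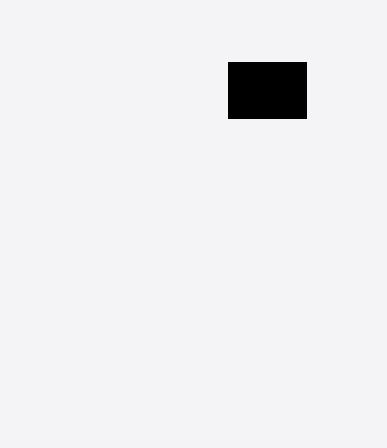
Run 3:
x0 = 228; y0 = 62; x1 = 306; y1 = 118; c = 'black'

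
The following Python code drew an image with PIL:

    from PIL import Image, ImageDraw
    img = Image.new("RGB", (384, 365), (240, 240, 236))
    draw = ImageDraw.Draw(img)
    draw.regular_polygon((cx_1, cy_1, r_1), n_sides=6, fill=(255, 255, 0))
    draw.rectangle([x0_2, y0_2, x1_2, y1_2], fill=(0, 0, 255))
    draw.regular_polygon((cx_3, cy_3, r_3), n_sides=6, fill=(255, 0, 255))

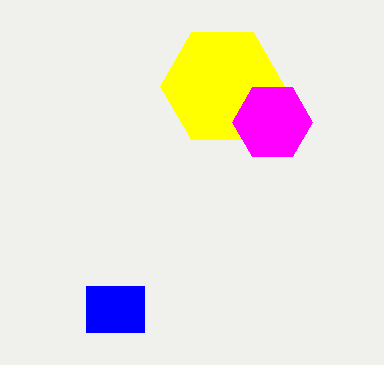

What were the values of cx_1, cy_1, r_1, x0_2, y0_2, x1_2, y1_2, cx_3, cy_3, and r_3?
cx_1 = 222
cy_1 = 86
r_1 = 62
x0_2 = 86
y0_2 = 286
x1_2 = 144
y1_2 = 332
cx_3 = 272
cy_3 = 122
r_3 = 40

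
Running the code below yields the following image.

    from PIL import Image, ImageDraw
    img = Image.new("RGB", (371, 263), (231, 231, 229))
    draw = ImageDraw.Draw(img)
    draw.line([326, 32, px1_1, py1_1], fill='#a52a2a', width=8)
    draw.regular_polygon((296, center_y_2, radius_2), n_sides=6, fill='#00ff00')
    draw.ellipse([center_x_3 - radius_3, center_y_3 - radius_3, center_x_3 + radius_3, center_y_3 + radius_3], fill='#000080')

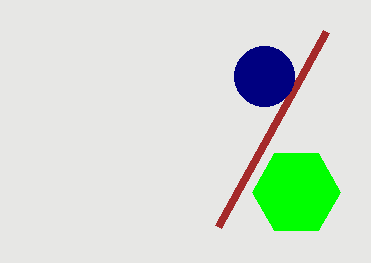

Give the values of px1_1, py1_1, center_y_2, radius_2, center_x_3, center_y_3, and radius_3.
px1_1 = 218; py1_1 = 227; center_y_2 = 192; radius_2 = 44; center_x_3 = 264; center_y_3 = 76; radius_3 = 30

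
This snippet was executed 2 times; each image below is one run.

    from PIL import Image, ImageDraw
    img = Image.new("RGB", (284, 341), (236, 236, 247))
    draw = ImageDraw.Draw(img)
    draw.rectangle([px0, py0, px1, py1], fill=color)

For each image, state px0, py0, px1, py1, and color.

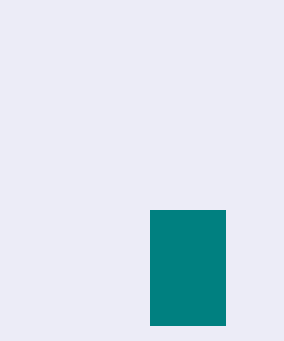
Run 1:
px0 = 150; py0 = 210; px1 = 225; py1 = 325; color = 'teal'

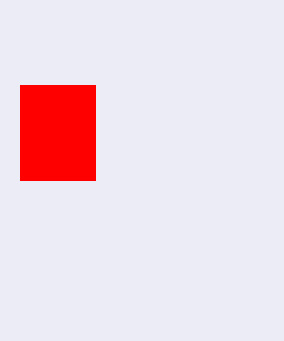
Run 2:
px0 = 20
py0 = 85
px1 = 95
py1 = 180
color = 'red'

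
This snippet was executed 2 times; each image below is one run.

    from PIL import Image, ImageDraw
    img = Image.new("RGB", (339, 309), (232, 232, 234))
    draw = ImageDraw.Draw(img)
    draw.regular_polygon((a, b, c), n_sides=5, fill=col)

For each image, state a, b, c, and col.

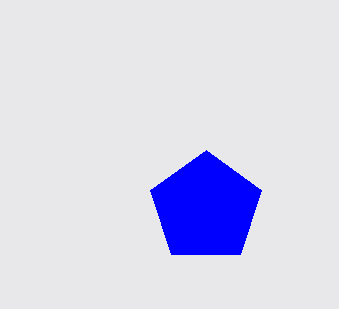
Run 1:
a = 206
b = 208
c = 58
col = 'blue'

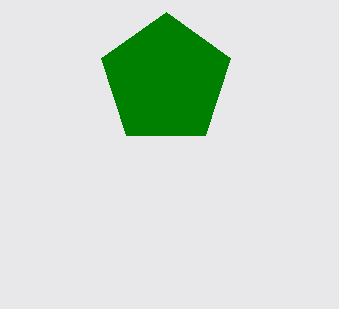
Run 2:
a = 166; b = 80; c = 68; col = 'green'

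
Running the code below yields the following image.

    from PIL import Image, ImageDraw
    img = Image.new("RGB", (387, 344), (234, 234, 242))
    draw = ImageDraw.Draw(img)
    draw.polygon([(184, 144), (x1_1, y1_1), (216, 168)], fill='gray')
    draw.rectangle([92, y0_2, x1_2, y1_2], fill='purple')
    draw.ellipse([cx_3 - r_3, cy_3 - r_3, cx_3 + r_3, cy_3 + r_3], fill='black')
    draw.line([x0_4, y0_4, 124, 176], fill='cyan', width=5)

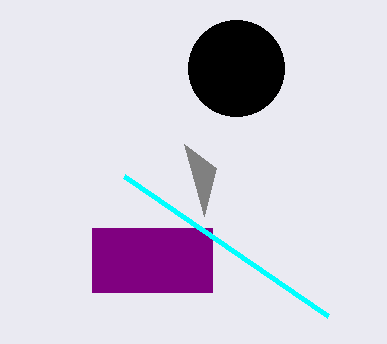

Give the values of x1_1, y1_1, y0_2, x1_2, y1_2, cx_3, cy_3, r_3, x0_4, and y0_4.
x1_1 = 204; y1_1 = 216; y0_2 = 228; x1_2 = 212; y1_2 = 292; cx_3 = 236; cy_3 = 68; r_3 = 48; x0_4 = 328; y0_4 = 316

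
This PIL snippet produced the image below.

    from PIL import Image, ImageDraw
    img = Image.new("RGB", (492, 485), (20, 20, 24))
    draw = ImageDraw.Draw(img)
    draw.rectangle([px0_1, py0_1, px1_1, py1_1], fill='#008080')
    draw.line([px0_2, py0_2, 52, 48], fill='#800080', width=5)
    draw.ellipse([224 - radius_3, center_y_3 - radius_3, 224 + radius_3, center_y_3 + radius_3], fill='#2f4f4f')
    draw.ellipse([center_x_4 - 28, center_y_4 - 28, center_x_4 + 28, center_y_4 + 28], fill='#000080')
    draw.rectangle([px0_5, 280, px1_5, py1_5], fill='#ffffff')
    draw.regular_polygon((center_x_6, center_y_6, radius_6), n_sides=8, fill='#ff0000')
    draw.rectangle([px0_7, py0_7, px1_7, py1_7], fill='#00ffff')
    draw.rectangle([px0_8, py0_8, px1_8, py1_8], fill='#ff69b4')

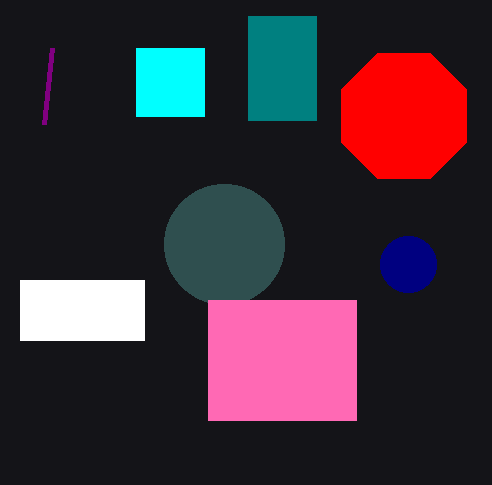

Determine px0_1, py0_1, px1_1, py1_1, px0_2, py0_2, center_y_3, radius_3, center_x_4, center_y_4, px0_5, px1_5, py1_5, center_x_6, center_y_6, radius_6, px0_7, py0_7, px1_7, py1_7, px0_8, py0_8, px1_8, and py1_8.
px0_1 = 248, py0_1 = 16, px1_1 = 316, py1_1 = 120, px0_2 = 44, py0_2 = 124, center_y_3 = 244, radius_3 = 60, center_x_4 = 408, center_y_4 = 264, px0_5 = 20, px1_5 = 144, py1_5 = 340, center_x_6 = 404, center_y_6 = 116, radius_6 = 68, px0_7 = 136, py0_7 = 48, px1_7 = 204, py1_7 = 116, px0_8 = 208, py0_8 = 300, px1_8 = 356, py1_8 = 420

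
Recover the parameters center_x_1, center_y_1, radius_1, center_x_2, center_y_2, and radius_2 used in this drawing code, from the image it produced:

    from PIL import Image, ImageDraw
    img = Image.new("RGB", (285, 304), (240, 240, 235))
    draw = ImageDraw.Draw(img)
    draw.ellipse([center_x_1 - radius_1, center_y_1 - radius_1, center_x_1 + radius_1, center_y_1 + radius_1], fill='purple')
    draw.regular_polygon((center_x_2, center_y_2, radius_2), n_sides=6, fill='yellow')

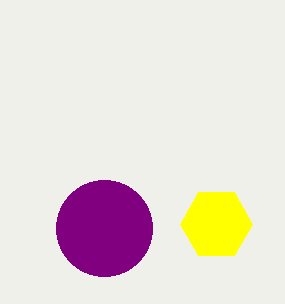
center_x_1 = 104; center_y_1 = 228; radius_1 = 48; center_x_2 = 216; center_y_2 = 224; radius_2 = 36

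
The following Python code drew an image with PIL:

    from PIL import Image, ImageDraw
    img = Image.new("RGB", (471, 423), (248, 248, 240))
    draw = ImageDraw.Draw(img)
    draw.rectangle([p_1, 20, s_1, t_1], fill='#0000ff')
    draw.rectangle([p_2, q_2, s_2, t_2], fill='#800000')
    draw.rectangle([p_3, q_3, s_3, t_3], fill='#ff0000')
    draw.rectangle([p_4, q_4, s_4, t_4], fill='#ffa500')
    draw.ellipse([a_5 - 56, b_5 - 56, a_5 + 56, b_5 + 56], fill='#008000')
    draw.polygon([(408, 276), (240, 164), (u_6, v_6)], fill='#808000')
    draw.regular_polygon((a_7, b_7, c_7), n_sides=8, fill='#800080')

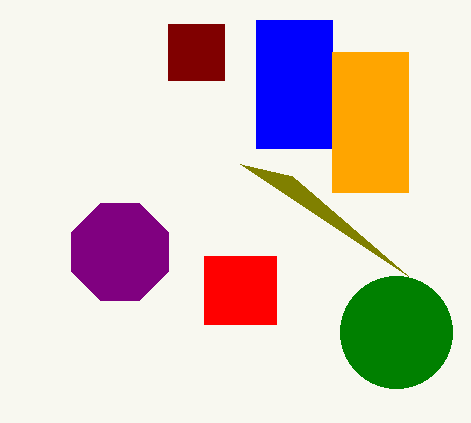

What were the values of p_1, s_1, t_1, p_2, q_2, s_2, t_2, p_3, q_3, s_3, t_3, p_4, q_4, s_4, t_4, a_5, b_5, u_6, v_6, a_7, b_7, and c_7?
p_1 = 256; s_1 = 332; t_1 = 148; p_2 = 168; q_2 = 24; s_2 = 224; t_2 = 80; p_3 = 204; q_3 = 256; s_3 = 276; t_3 = 324; p_4 = 332; q_4 = 52; s_4 = 408; t_4 = 192; a_5 = 396; b_5 = 332; u_6 = 292; v_6 = 176; a_7 = 120; b_7 = 252; c_7 = 52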